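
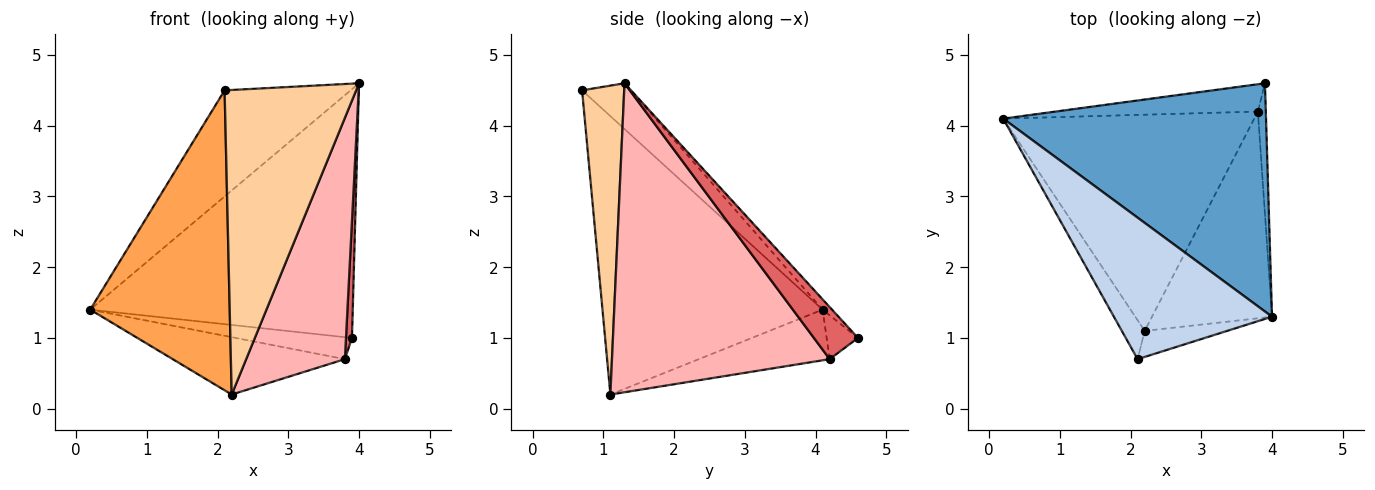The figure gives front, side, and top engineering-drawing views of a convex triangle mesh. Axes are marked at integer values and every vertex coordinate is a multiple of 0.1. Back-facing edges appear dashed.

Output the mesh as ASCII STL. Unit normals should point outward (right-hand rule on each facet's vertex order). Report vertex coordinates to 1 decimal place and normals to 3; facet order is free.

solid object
 facet normal -0.026 0.737 0.676
  outer loop
   vertex 3.9 4.6 1.0
   vertex 0.2 4.1 1.4
   vertex 4.0 1.3 4.6
  endloop
 endfacet
 facet normal -0.226 0.585 0.779
  outer loop
   vertex 2.1 0.7 4.5
   vertex 4.0 1.3 4.6
   vertex 0.2 4.1 1.4
  endloop
 endfacet
 facet normal -0.843 -0.534 -0.069
  outer loop
   vertex 2.1 0.7 4.5
   vertex 0.2 4.1 1.4
   vertex 2.2 1.1 0.2
  endloop
 endfacet
 facet normal 0.304 -0.949 -0.081
  outer loop
   vertex 2.1 0.7 4.5
   vertex 2.2 1.1 0.2
   vertex 4.0 1.3 4.6
  endloop
 endfacet
 facet normal -0.167 0.618 -0.768
  outer loop
   vertex 3.8 4.2 0.7
   vertex 0.2 4.1 1.4
   vertex 3.9 4.6 1.0
  endloop
 endfacet
 facet normal -0.191 0.252 -0.949
  outer loop
   vertex 3.8 4.2 0.7
   vertex 2.2 1.1 0.2
   vertex 0.2 4.1 1.4
  endloop
 endfacet
 facet normal 0.980 -0.133 -0.149
  outer loop
   vertex 3.8 4.2 0.7
   vertex 3.9 4.6 1.0
   vertex 4.0 1.3 4.6
  endloop
 endfacet
 facet normal 0.859 -0.389 -0.334
  outer loop
   vertex 3.8 4.2 0.7
   vertex 4.0 1.3 4.6
   vertex 2.2 1.1 0.2
  endloop
 endfacet
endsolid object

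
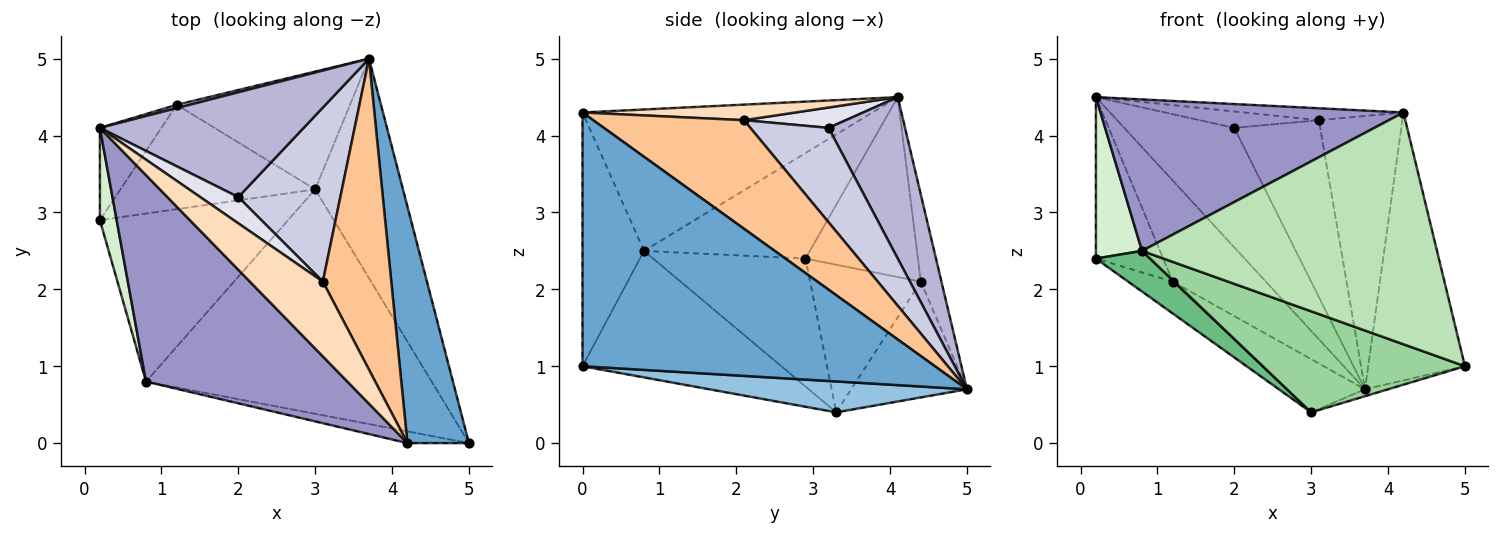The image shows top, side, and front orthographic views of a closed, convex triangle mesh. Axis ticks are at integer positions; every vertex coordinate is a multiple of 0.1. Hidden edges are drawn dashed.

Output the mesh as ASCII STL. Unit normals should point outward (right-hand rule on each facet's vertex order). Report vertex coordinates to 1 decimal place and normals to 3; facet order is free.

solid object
 facet normal 0.939 0.258 0.228
  outer loop
   vertex 4.2 0.0 4.3
   vertex 5.0 0.0 1.0
   vertex 3.7 5.0 0.7
  endloop
 endfacet
 facet normal 0.332 0.030 -0.943
  outer loop
   vertex 3.0 3.3 0.4
   vertex 3.7 5.0 0.7
   vertex 5.0 0.0 1.0
  endloop
 endfacet
 facet normal -0.823 0.493 -0.282
  outer loop
   vertex 1.2 4.4 2.1
   vertex 0.2 2.9 2.4
   vertex 0.2 4.1 4.5
  endloop
 endfacet
 facet normal -0.216 0.976 0.032
  outer loop
   vertex 1.2 4.4 2.1
   vertex 0.2 4.1 4.5
   vertex 3.7 5.0 0.7
  endloop
 endfacet
 facet normal -0.587 0.236 -0.774
  outer loop
   vertex 1.2 4.4 2.1
   vertex 3.0 3.3 0.4
   vertex 0.2 2.9 2.4
  endloop
 endfacet
 facet normal -0.520 0.352 -0.778
  outer loop
   vertex 1.2 4.4 2.1
   vertex 3.7 5.0 0.7
   vertex 3.0 3.3 0.4
  endloop
 endfacet
 facet normal 0.766 0.424 0.483
  outer loop
   vertex 3.1 2.1 4.2
   vertex 4.2 0.0 4.3
   vertex 3.7 5.0 0.7
  endloop
 endfacet
 facet normal 0.206 0.154 0.966
  outer loop
   vertex 3.1 2.1 4.2
   vertex 0.2 4.1 4.5
   vertex 4.2 0.0 4.3
  endloop
 endfacet
 facet normal -0.551 -0.196 -0.811
  outer loop
   vertex 0.8 0.8 2.5
   vertex 0.2 2.9 2.4
   vertex 3.0 3.3 0.4
  endloop
 endfacet
 facet normal -0.374 -0.381 -0.845
  outer loop
   vertex 0.8 0.8 2.5
   vertex 3.0 3.3 0.4
   vertex 5.0 0.0 1.0
  endloop
 endfacet
 facet normal -0.204 -0.978 -0.049
  outer loop
   vertex 0.8 0.8 2.5
   vertex 5.0 0.0 1.0
   vertex 4.2 0.0 4.3
  endloop
 endfacet
 facet normal -0.952 -0.265 0.151
  outer loop
   vertex 0.8 0.8 2.5
   vertex 0.2 4.1 4.5
   vertex 0.2 2.9 2.4
  endloop
 endfacet
 facet normal -0.493 -0.515 0.702
  outer loop
   vertex 0.8 0.8 2.5
   vertex 4.2 0.0 4.3
   vertex 0.2 4.1 4.5
  endloop
 endfacet
 facet normal 0.463 0.666 0.584
  outer loop
   vertex 2.0 3.2 4.1
   vertex 3.7 5.0 0.7
   vertex 0.2 4.1 4.5
  endloop
 endfacet
 facet normal 0.544 0.598 0.589
  outer loop
   vertex 2.0 3.2 4.1
   vertex 3.1 2.1 4.2
   vertex 3.7 5.0 0.7
  endloop
 endfacet
 facet normal 0.413 0.483 0.772
  outer loop
   vertex 2.0 3.2 4.1
   vertex 0.2 4.1 4.5
   vertex 3.1 2.1 4.2
  endloop
 endfacet
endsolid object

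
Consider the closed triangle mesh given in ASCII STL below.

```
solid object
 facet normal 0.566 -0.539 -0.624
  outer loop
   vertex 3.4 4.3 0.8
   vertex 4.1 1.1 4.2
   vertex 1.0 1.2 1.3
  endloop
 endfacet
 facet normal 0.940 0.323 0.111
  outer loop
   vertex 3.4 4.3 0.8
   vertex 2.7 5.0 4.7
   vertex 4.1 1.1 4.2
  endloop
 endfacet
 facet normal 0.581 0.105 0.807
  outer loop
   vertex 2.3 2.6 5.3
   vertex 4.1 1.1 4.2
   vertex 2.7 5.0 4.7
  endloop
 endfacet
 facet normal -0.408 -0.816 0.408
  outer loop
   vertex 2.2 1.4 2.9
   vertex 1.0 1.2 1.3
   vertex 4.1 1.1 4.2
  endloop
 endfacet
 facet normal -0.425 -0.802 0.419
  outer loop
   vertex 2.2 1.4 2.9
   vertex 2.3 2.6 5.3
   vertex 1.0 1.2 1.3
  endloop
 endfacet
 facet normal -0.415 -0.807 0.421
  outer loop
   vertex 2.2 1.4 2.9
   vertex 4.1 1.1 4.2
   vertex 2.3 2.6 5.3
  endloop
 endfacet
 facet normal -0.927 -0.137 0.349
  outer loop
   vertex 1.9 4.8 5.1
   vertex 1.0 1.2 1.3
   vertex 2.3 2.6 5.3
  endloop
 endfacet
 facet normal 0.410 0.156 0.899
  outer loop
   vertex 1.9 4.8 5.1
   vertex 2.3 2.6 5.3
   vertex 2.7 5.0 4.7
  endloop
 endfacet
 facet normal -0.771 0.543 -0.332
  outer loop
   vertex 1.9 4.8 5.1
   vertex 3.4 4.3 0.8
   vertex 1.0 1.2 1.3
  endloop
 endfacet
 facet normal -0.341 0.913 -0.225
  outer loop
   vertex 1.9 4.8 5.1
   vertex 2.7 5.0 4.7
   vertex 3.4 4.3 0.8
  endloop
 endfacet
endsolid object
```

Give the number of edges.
15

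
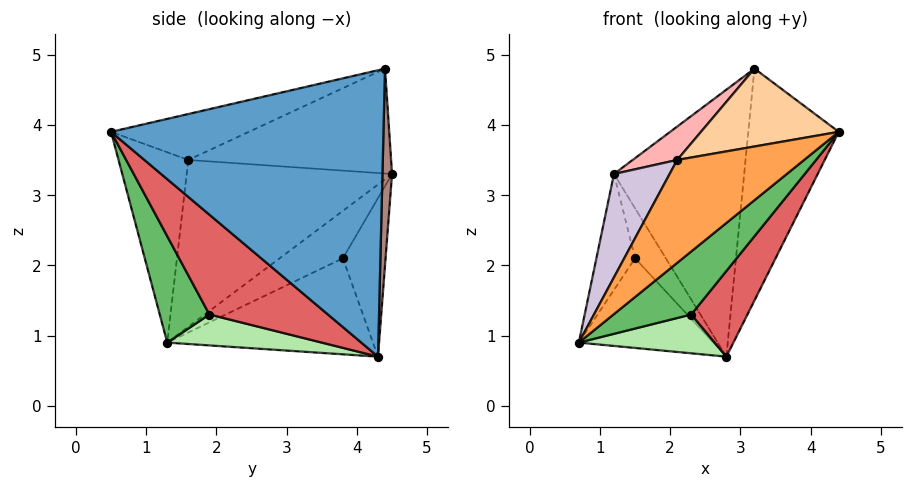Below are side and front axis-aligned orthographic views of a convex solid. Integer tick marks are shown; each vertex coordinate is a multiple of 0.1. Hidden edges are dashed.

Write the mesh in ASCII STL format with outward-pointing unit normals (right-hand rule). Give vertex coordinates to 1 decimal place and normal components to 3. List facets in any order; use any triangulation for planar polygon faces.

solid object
 facet normal 0.944 0.314 -0.100
  outer loop
   vertex 2.8 4.3 0.7
   vertex 3.2 4.4 4.8
   vertex 4.4 0.5 3.9
  endloop
 endfacet
 facet normal -0.723 0.473 -0.503
  outer loop
   vertex 1.5 3.8 2.1
   vertex 2.8 4.3 0.7
   vertex 0.7 1.3 0.9
  endloop
 endfacet
 facet normal -0.453 -0.824 0.339
  outer loop
   vertex 2.1 1.6 3.5
   vertex 0.7 1.3 0.9
   vertex 4.4 0.5 3.9
  endloop
 endfacet
 facet normal -0.302 -0.302 0.905
  outer loop
   vertex 2.1 1.6 3.5
   vertex 4.4 0.5 3.9
   vertex 3.2 4.4 4.8
  endloop
 endfacet
 facet normal 0.402 -0.630 -0.664
  outer loop
   vertex 2.3 1.9 1.3
   vertex 4.4 0.5 3.9
   vertex 0.7 1.3 0.9
  endloop
 endfacet
 facet normal 0.334 -0.294 -0.896
  outer loop
   vertex 2.3 1.9 1.3
   vertex 0.7 1.3 0.9
   vertex 2.8 4.3 0.7
  endloop
 endfacet
 facet normal 0.652 -0.309 -0.693
  outer loop
   vertex 2.3 1.9 1.3
   vertex 2.8 4.3 0.7
   vertex 4.4 0.5 3.9
  endloop
 endfacet
 facet normal -0.599 -0.131 0.790
  outer loop
   vertex 1.2 4.5 3.3
   vertex 2.1 1.6 3.5
   vertex 3.2 4.4 4.8
  endloop
 endfacet
 facet normal -0.758 0.463 -0.460
  outer loop
   vertex 1.2 4.5 3.3
   vertex 1.5 3.8 2.1
   vertex 0.7 1.3 0.9
  endloop
 endfacet
 facet normal -0.846 -0.229 0.482
  outer loop
   vertex 1.2 4.5 3.3
   vertex 0.7 1.3 0.9
   vertex 2.1 1.6 3.5
  endloop
 endfacet
 facet normal 0.073 0.997 -0.031
  outer loop
   vertex 1.2 4.5 3.3
   vertex 3.2 4.4 4.8
   vertex 2.8 4.3 0.7
  endloop
 endfacet
 facet normal -0.712 0.514 -0.478
  outer loop
   vertex 1.2 4.5 3.3
   vertex 2.8 4.3 0.7
   vertex 1.5 3.8 2.1
  endloop
 endfacet
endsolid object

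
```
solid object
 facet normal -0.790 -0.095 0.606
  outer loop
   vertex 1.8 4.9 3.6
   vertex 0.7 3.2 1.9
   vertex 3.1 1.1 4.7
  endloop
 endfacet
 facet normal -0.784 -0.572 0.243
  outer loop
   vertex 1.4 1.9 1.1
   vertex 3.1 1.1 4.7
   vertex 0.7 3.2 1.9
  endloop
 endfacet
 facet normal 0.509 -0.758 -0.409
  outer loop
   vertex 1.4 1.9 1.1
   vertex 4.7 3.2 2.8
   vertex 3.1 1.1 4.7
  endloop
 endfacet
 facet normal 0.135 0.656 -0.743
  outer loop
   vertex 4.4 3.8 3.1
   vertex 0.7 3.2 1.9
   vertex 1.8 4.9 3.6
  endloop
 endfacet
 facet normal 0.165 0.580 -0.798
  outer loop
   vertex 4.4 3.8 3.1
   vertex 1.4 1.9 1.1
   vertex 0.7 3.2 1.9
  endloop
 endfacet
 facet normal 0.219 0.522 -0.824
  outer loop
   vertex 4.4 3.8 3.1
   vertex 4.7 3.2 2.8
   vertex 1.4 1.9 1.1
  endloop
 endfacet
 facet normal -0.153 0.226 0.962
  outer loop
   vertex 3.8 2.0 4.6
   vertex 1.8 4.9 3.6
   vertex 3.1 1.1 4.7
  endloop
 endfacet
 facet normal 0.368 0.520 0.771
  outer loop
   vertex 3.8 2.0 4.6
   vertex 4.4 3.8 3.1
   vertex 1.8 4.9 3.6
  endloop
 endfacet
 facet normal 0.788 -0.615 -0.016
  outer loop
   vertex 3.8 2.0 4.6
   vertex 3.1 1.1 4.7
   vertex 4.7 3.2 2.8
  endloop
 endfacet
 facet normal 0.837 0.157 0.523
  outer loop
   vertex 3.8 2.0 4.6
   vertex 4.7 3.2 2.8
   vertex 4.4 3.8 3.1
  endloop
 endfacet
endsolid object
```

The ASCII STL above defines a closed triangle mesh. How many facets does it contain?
10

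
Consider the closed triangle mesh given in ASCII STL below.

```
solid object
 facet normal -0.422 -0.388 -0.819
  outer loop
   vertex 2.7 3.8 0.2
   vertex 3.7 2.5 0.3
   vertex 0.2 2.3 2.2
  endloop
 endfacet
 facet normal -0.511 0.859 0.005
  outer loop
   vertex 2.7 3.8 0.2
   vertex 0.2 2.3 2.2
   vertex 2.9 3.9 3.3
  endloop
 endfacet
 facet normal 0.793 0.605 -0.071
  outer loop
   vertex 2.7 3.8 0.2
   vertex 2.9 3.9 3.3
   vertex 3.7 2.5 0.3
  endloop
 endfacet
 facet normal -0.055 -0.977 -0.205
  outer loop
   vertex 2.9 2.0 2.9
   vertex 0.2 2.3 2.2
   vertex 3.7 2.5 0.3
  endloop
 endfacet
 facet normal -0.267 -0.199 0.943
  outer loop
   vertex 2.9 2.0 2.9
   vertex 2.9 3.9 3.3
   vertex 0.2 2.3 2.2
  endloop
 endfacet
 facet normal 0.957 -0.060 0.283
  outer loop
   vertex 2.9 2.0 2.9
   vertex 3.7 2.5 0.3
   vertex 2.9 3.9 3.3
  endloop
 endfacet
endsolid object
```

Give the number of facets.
6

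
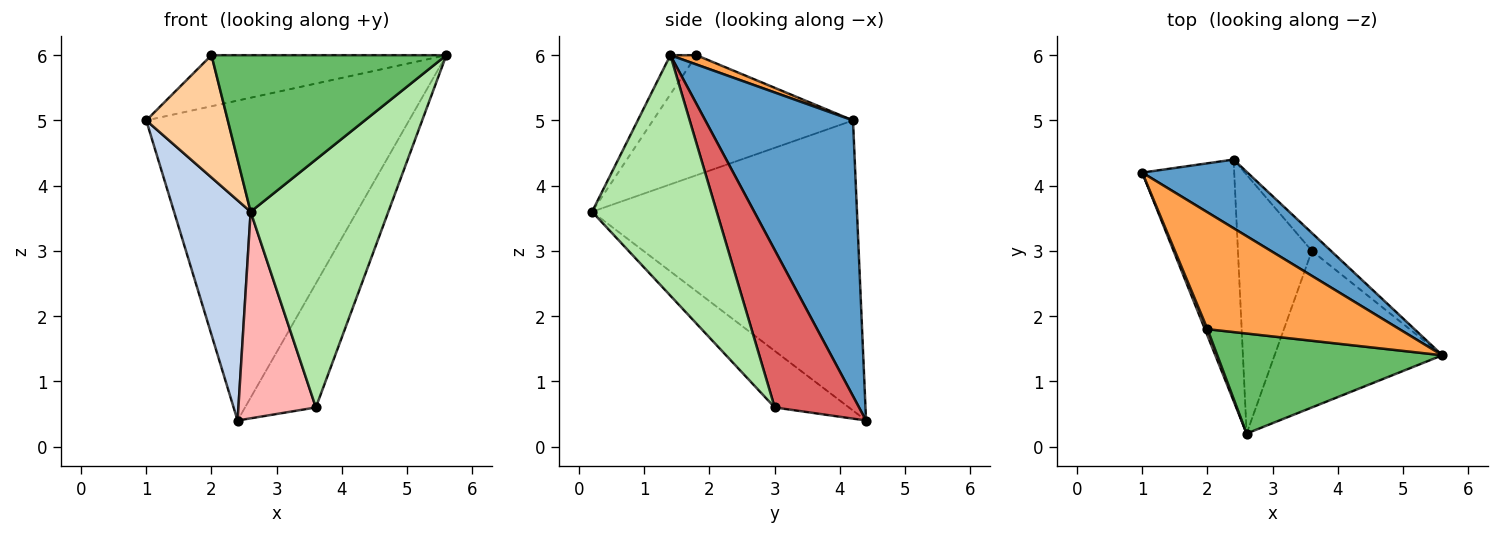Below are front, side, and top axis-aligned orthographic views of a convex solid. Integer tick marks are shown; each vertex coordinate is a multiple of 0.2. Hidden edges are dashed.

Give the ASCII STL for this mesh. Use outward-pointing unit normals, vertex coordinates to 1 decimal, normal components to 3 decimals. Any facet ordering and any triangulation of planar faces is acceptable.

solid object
 facet normal 0.482 0.857 0.184
  outer loop
   vertex 2.4 4.4 0.4
   vertex 1.0 4.2 5.0
   vertex 5.6 1.4 6.0
  endloop
 endfacet
 facet normal -0.919 -0.266 -0.291
  outer loop
   vertex 2.4 4.4 0.4
   vertex 2.6 0.2 3.6
   vertex 1.0 4.2 5.0
  endloop
 endfacet
 facet normal 0.044 0.400 0.915
  outer loop
   vertex 2.0 1.8 6.0
   vertex 5.6 1.4 6.0
   vertex 1.0 4.2 5.0
  endloop
 endfacet
 facet normal -0.926 -0.377 0.020
  outer loop
   vertex 2.0 1.8 6.0
   vertex 1.0 4.2 5.0
   vertex 2.6 0.2 3.6
  endloop
 endfacet
 facet normal -0.093 -0.839 0.536
  outer loop
   vertex 2.0 1.8 6.0
   vertex 2.6 0.2 3.6
   vertex 5.6 1.4 6.0
  endloop
 endfacet
 facet normal 0.608 -0.671 -0.424
  outer loop
   vertex 3.6 3.0 0.6
   vertex 5.6 1.4 6.0
   vertex 2.6 0.2 3.6
  endloop
 endfacet
 facet normal 0.762 0.640 -0.093
  outer loop
   vertex 3.6 3.0 0.6
   vertex 2.4 4.4 0.4
   vertex 5.6 1.4 6.0
  endloop
 endfacet
 facet normal -0.513 -0.536 -0.671
  outer loop
   vertex 3.6 3.0 0.6
   vertex 2.6 0.2 3.6
   vertex 2.4 4.4 0.4
  endloop
 endfacet
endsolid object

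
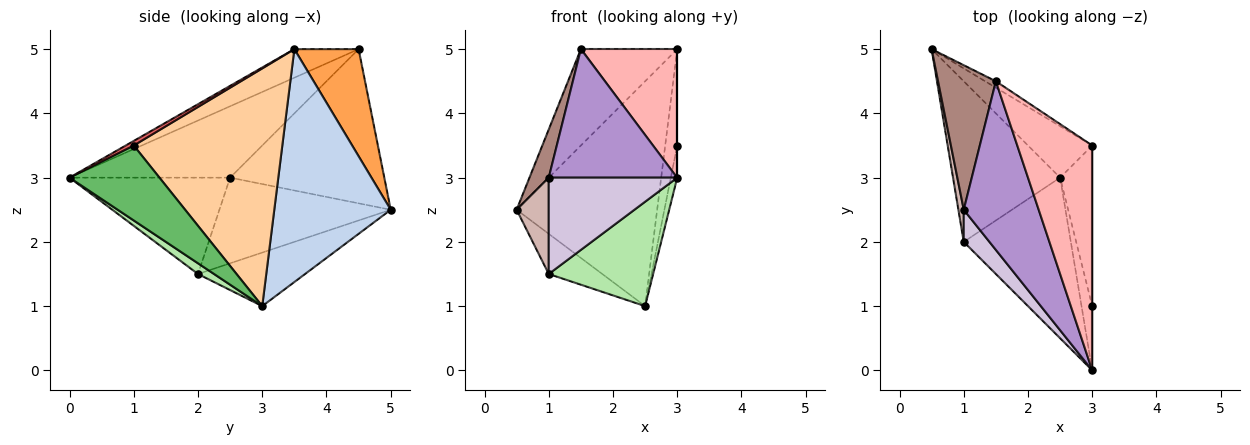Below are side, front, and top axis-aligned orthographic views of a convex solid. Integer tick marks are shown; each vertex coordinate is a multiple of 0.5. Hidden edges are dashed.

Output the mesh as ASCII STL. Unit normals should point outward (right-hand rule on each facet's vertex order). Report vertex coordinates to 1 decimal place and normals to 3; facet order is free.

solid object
 facet normal -0.436 0.218 -0.873
  outer loop
   vertex 1.0 2.0 1.5
   vertex 0.5 5.0 2.5
   vertex 2.5 3.0 1.0
  endloop
 endfacet
 facet normal 0.628 0.758 -0.173
  outer loop
   vertex 3.0 3.5 5.0
   vertex 2.5 3.0 1.0
   vertex 0.5 5.0 2.5
  endloop
 endfacet
 facet normal 0.554 0.831 -0.055
  outer loop
   vertex 3.0 3.5 5.0
   vertex 0.5 5.0 2.5
   vertex 1.5 4.5 5.0
  endloop
 endfacet
 facet normal 0.988 0.080 -0.133
  outer loop
   vertex 3.0 3.5 5.0
   vertex 3.0 1.0 3.5
   vertex 2.5 3.0 1.0
  endloop
 endfacet
 facet normal 0.987 0.071 -0.141
  outer loop
   vertex 3.0 0.0 3.0
   vertex 2.5 3.0 1.0
   vertex 3.0 1.0 3.5
  endloop
 endfacet
 facet normal 0.084 -0.543 -0.836
  outer loop
   vertex 3.0 0.0 3.0
   vertex 1.0 2.0 1.5
   vertex 2.5 3.0 1.0
  endloop
 endfacet
 facet normal 1.000 0.000 0.000
  outer loop
   vertex 3.0 0.0 3.0
   vertex 3.0 1.0 3.5
   vertex 3.0 3.5 5.0
  endloop
 endfacet
 facet normal -0.314 -0.471 0.824
  outer loop
   vertex 3.0 0.0 3.0
   vertex 3.0 3.5 5.0
   vertex 1.5 4.5 5.0
  endloop
 endfacet
 facet normal -0.604 -0.483 0.634
  outer loop
   vertex 1.0 2.5 3.0
   vertex 3.0 0.0 3.0
   vertex 1.5 4.5 5.0
  endloop
 endfacet
 facet normal -0.764 -0.612 0.204
  outer loop
   vertex 1.0 2.5 3.0
   vertex 1.0 2.0 1.5
   vertex 3.0 0.0 3.0
  endloop
 endfacet
 facet normal -0.930 -0.116 0.349
  outer loop
   vertex 1.0 2.5 3.0
   vertex 1.5 4.5 5.0
   vertex 0.5 5.0 2.5
  endloop
 endfacet
 facet normal -0.981 -0.184 0.061
  outer loop
   vertex 1.0 2.5 3.0
   vertex 0.5 5.0 2.5
   vertex 1.0 2.0 1.5
  endloop
 endfacet
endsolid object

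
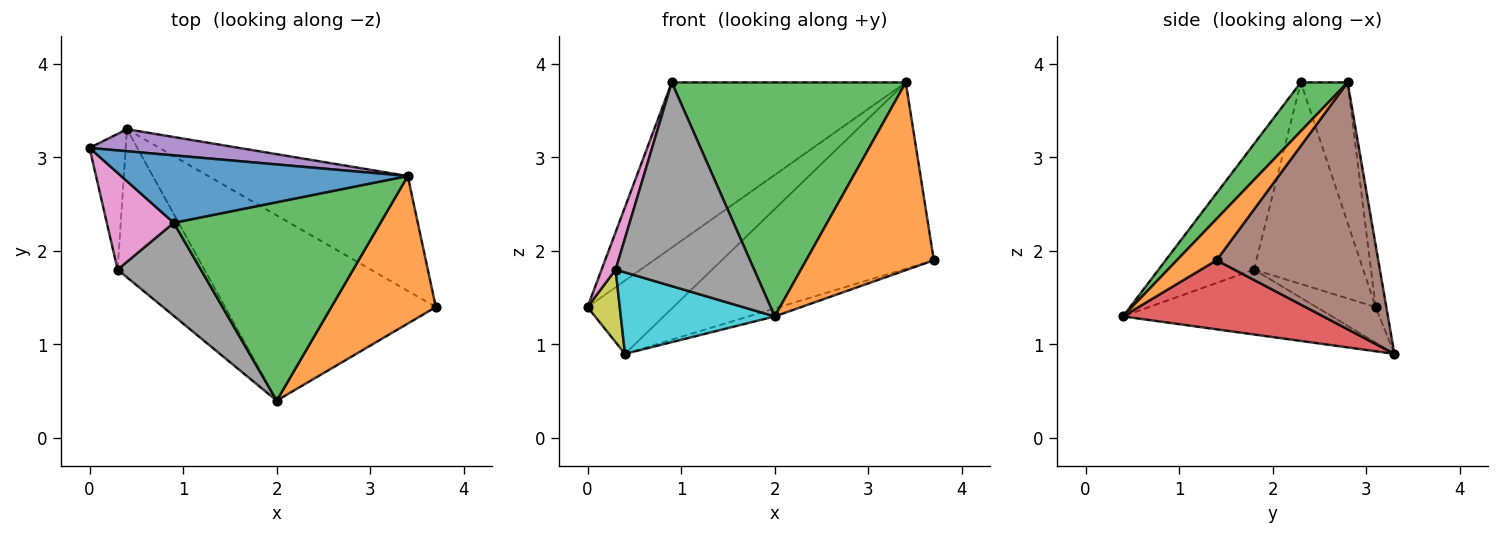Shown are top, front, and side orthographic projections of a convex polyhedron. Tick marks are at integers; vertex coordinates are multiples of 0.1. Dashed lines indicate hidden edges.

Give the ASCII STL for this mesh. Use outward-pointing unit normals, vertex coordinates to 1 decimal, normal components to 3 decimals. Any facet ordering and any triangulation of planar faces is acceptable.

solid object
 facet normal -0.182 0.910 0.372
  outer loop
   vertex 3.4 2.8 3.8
   vertex 0.0 3.1 1.4
   vertex 0.9 2.3 3.8
  endloop
 endfacet
 facet normal 0.237 -0.764 0.600
  outer loop
   vertex 3.4 2.8 3.8
   vertex 2.0 0.4 1.3
   vertex 3.7 1.4 1.9
  endloop
 endfacet
 facet normal 0.151 -0.754 0.639
  outer loop
   vertex 3.4 2.8 3.8
   vertex 0.9 2.3 3.8
   vertex 2.0 0.4 1.3
  endloop
 endfacet
 facet normal 0.311 0.041 -0.949
  outer loop
   vertex 0.4 3.3 0.9
   vertex 3.7 1.4 1.9
   vertex 2.0 0.4 1.3
  endloop
 endfacet
 facet normal -0.118 0.951 0.286
  outer loop
   vertex 0.4 3.3 0.9
   vertex 0.0 3.1 1.4
   vertex 3.4 2.8 3.8
  endloop
 endfacet
 facet normal 0.544 0.714 -0.440
  outer loop
   vertex 0.4 3.3 0.9
   vertex 3.4 2.8 3.8
   vertex 3.7 1.4 1.9
  endloop
 endfacet
 facet normal -0.942 -0.121 0.313
  outer loop
   vertex 0.3 1.8 1.8
   vertex 0.9 2.3 3.8
   vertex 0.0 3.1 1.4
  endloop
 endfacet
 facet normal -0.531 -0.771 0.352
  outer loop
   vertex 0.3 1.8 1.8
   vertex 2.0 0.4 1.3
   vertex 0.9 2.3 3.8
  endloop
 endfacet
 facet normal -0.655 -0.356 -0.666
  outer loop
   vertex 0.3 1.8 1.8
   vertex 0.0 3.1 1.4
   vertex 0.4 3.3 0.9
  endloop
 endfacet
 facet normal -0.548 -0.403 -0.733
  outer loop
   vertex 0.3 1.8 1.8
   vertex 0.4 3.3 0.9
   vertex 2.0 0.4 1.3
  endloop
 endfacet
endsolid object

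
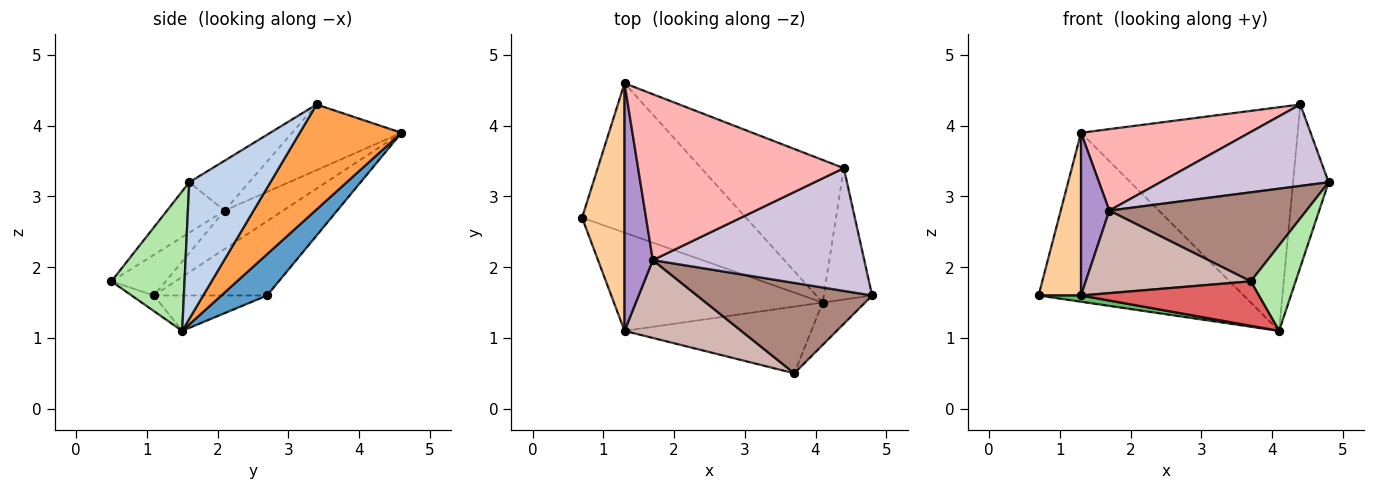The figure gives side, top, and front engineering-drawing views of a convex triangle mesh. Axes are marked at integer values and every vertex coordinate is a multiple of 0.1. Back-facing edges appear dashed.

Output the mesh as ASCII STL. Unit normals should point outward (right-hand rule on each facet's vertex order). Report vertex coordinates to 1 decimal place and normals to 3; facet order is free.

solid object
 facet normal 0.165 0.739 -0.653
  outer loop
   vertex 4.1 1.5 1.1
   vertex 0.7 2.7 1.6
   vertex 1.3 4.6 3.9
  endloop
 endfacet
 facet normal 0.871 0.382 -0.309
  outer loop
   vertex 4.4 3.4 4.3
   vertex 4.8 1.6 3.2
   vertex 4.1 1.5 1.1
  endloop
 endfacet
 facet normal 0.368 0.784 -0.500
  outer loop
   vertex 4.4 3.4 4.3
   vertex 4.1 1.5 1.1
   vertex 1.3 4.6 3.9
  endloop
 endfacet
 facet normal -0.826 -0.310 0.471
  outer loop
   vertex 1.3 1.1 1.6
   vertex 1.3 4.6 3.9
   vertex 0.7 2.7 1.6
  endloop
 endfacet
 facet normal -0.167 -0.063 -0.984
  outer loop
   vertex 1.3 1.1 1.6
   vertex 0.7 2.7 1.6
   vertex 4.1 1.5 1.1
  endloop
 endfacet
 facet normal 0.825 -0.506 -0.251
  outer loop
   vertex 3.7 0.5 1.8
   vertex 4.1 1.5 1.1
   vertex 4.8 1.6 3.2
  endloop
 endfacet
 facet normal -0.069 -0.553 -0.830
  outer loop
   vertex 3.7 0.5 1.8
   vertex 1.3 1.1 1.6
   vertex 4.1 1.5 1.1
  endloop
 endfacet
 facet normal -0.275 -0.424 0.863
  outer loop
   vertex 1.7 2.1 2.8
   vertex 4.4 3.4 4.3
   vertex 1.3 4.6 3.9
  endloop
 endfacet
 facet normal -0.750 -0.363 0.553
  outer loop
   vertex 1.7 2.1 2.8
   vertex 1.3 4.6 3.9
   vertex 1.3 1.1 1.6
  endloop
 endfacet
 facet normal -0.193 -0.543 0.818
  outer loop
   vertex 1.7 2.1 2.8
   vertex 4.8 1.6 3.2
   vertex 4.4 3.4 4.3
  endloop
 endfacet
 facet normal -0.201 -0.687 0.698
  outer loop
   vertex 1.7 2.1 2.8
   vertex 3.7 0.5 1.8
   vertex 4.8 1.6 3.2
  endloop
 endfacet
 facet normal -0.233 -0.708 0.667
  outer loop
   vertex 1.7 2.1 2.8
   vertex 1.3 1.1 1.6
   vertex 3.7 0.5 1.8
  endloop
 endfacet
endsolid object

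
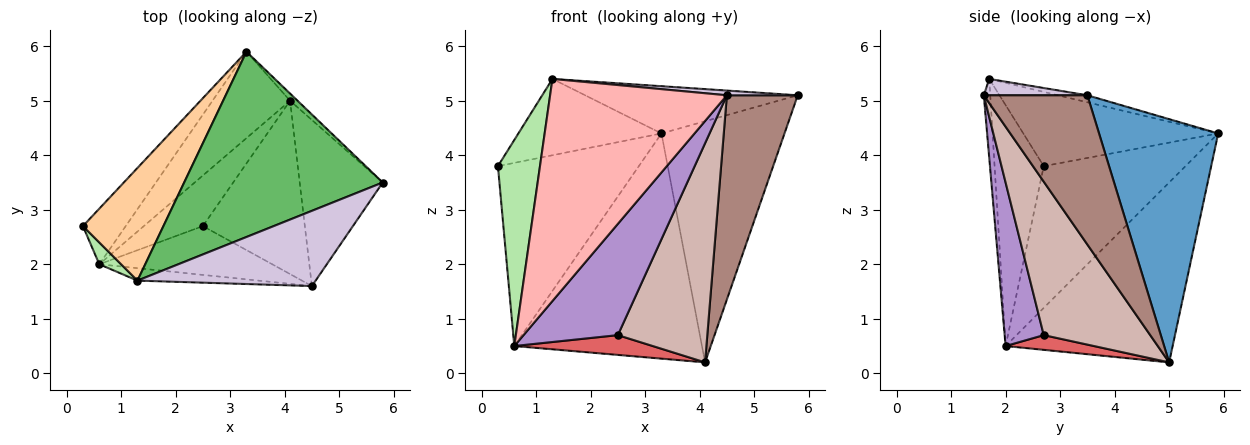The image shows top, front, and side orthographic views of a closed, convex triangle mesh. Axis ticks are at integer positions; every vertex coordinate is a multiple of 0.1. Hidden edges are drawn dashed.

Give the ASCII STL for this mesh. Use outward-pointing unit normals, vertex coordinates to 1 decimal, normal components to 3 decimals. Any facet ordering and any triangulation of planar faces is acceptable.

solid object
 facet normal 0.695 0.718 -0.021
  outer loop
   vertex 4.1 5.0 0.2
   vertex 3.3 5.9 4.4
   vertex 5.8 3.5 5.1
  endloop
 endfacet
 facet normal -0.693 0.689 -0.209
  outer loop
   vertex 0.6 2.0 0.5
   vertex 0.3 2.7 3.8
   vertex 3.3 5.9 4.4
  endloop
 endfacet
 facet normal -0.639 0.718 -0.276
  outer loop
   vertex 0.6 2.0 0.5
   vertex 3.3 5.9 4.4
   vertex 4.1 5.0 0.2
  endloop
 endfacet
 facet normal -0.607 0.446 0.658
  outer loop
   vertex 1.3 1.7 5.4
   vertex 3.3 5.9 4.4
   vertex 0.3 2.7 3.8
  endloop
 endfacet
 facet normal -0.034 0.247 0.968
  outer loop
   vertex 1.3 1.7 5.4
   vertex 5.8 3.5 5.1
   vertex 3.3 5.9 4.4
  endloop
 endfacet
 facet normal -0.758 -0.648 0.069
  outer loop
   vertex 1.3 1.7 5.4
   vertex 0.3 2.7 3.8
   vertex 0.6 2.0 0.5
  endloop
 endfacet
 facet normal 0.226 -0.355 -0.907
  outer loop
   vertex 2.5 2.7 0.7
   vertex 0.6 2.0 0.5
   vertex 4.1 5.0 0.2
  endloop
 endfacet
 facet normal -0.036 -0.998 -0.056
  outer loop
   vertex 4.5 1.6 5.1
   vertex 1.3 1.7 5.4
   vertex 0.6 2.0 0.5
  endloop
 endfacet
 facet normal 0.355 -0.856 -0.375
  outer loop
   vertex 4.5 1.6 5.1
   vertex 0.6 2.0 0.5
   vertex 2.5 2.7 0.7
  endloop
 endfacet
 facet normal 0.091 -0.062 0.994
  outer loop
   vertex 4.5 1.6 5.1
   vertex 5.8 3.5 5.1
   vertex 1.3 1.7 5.4
  endloop
 endfacet
 facet normal 0.750 -0.513 -0.417
  outer loop
   vertex 4.5 1.6 5.1
   vertex 4.1 5.0 0.2
   vertex 5.8 3.5 5.1
  endloop
 endfacet
 facet normal 0.682 -0.573 -0.454
  outer loop
   vertex 4.5 1.6 5.1
   vertex 2.5 2.7 0.7
   vertex 4.1 5.0 0.2
  endloop
 endfacet
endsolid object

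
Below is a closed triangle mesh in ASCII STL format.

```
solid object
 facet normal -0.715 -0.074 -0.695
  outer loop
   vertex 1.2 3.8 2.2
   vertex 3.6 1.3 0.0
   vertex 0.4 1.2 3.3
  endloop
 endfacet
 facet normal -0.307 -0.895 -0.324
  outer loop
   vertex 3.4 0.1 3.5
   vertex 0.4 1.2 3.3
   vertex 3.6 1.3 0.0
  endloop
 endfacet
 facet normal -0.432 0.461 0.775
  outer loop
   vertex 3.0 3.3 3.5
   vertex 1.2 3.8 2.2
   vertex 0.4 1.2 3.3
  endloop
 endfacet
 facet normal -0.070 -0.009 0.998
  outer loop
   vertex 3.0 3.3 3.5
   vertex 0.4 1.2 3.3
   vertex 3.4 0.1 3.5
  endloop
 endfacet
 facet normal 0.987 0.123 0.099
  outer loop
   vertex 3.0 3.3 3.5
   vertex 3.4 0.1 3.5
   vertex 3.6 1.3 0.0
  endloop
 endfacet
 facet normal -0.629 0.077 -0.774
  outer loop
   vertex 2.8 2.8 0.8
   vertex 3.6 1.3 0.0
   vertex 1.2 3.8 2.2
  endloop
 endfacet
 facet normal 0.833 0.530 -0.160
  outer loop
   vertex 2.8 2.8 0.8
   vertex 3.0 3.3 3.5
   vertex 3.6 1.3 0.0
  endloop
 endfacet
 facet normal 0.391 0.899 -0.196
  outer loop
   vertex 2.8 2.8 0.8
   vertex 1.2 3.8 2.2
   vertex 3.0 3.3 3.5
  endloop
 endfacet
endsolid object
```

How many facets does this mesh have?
8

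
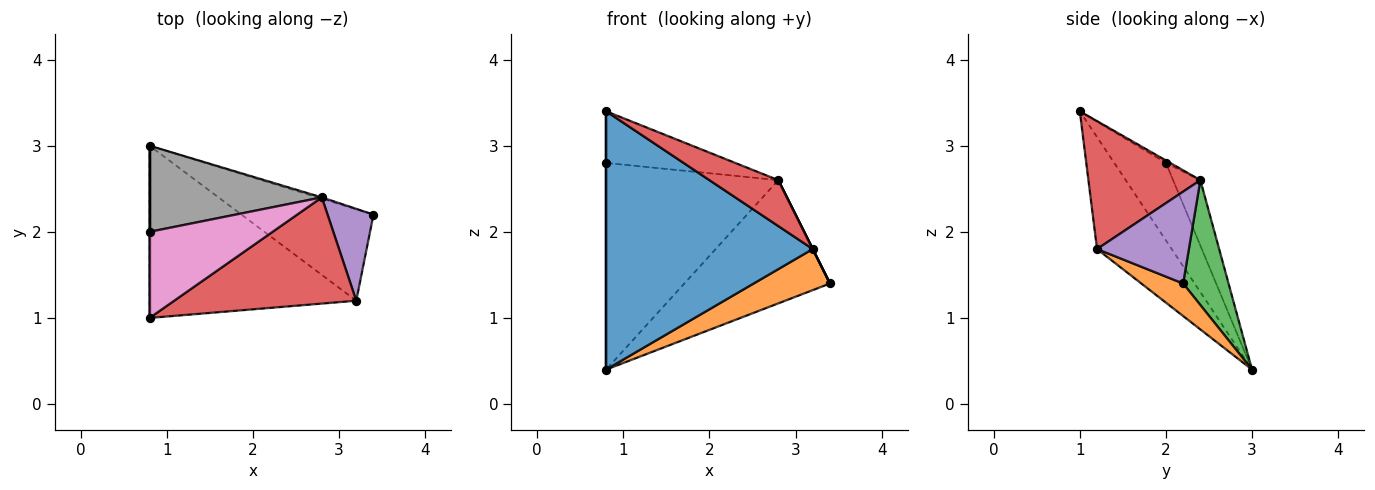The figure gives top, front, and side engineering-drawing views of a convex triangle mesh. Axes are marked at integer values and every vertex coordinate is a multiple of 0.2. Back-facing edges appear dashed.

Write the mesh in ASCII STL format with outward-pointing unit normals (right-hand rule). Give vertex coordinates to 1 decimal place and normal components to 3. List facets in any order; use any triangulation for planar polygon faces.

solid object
 facet normal -0.288 -0.797 -0.531
  outer loop
   vertex 3.2 1.2 1.8
   vertex 0.8 1.0 3.4
   vertex 0.8 3.0 0.4
  endloop
 endfacet
 facet normal 0.219 -0.400 -0.890
  outer loop
   vertex 3.2 1.2 1.8
   vertex 0.8 3.0 0.4
   vertex 3.4 2.2 1.4
  endloop
 endfacet
 facet normal 0.298 0.955 -0.010
  outer loop
   vertex 2.8 2.4 2.6
   vertex 3.4 2.2 1.4
   vertex 0.8 3.0 0.4
  endloop
 endfacet
 facet normal 0.542 -0.334 0.771
  outer loop
   vertex 2.8 2.4 2.6
   vertex 0.8 1.0 3.4
   vertex 3.2 1.2 1.8
  endloop
 endfacet
 facet normal 0.894 0.000 0.447
  outer loop
   vertex 2.8 2.4 2.6
   vertex 3.2 1.2 1.8
   vertex 3.4 2.2 1.4
  endloop
 endfacet
 facet normal -1.000 0.000 0.000
  outer loop
   vertex 0.8 2.0 2.8
   vertex 0.8 3.0 0.4
   vertex 0.8 1.0 3.4
  endloop
 endfacet
 facet normal -0.017 0.514 0.857
  outer loop
   vertex 0.8 2.0 2.8
   vertex 0.8 1.0 3.4
   vertex 2.8 2.4 2.6
  endloop
 endfacet
 facet normal -0.145 0.913 0.381
  outer loop
   vertex 0.8 2.0 2.8
   vertex 2.8 2.4 2.6
   vertex 0.8 3.0 0.4
  endloop
 endfacet
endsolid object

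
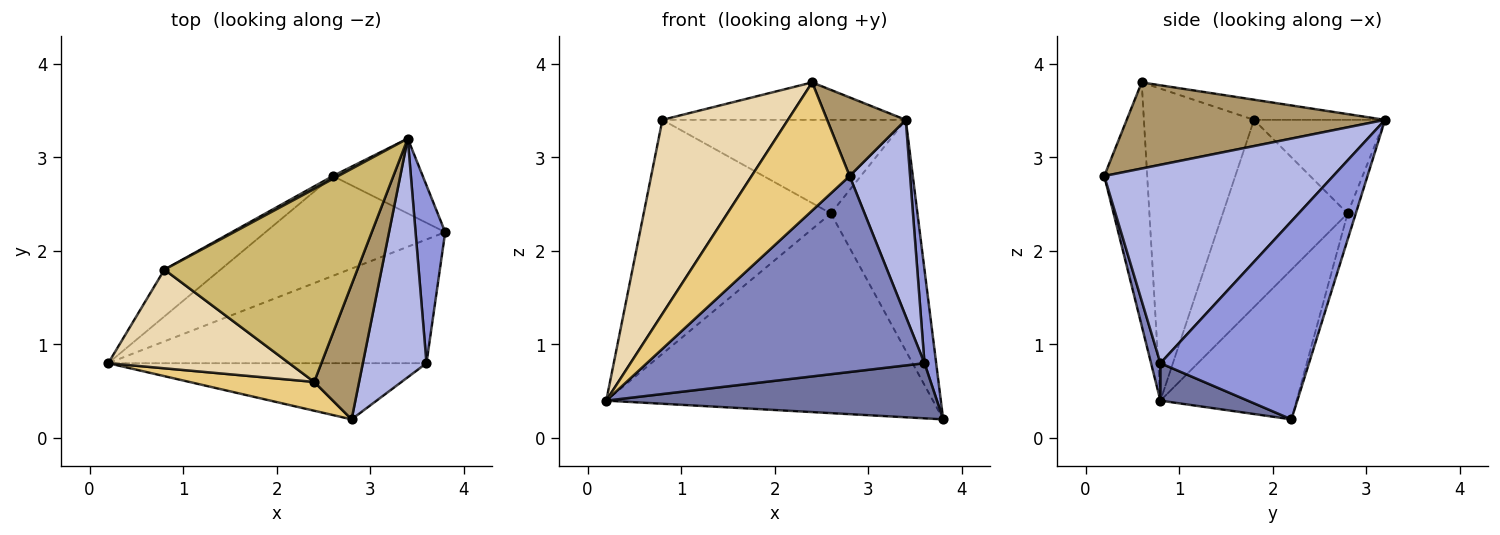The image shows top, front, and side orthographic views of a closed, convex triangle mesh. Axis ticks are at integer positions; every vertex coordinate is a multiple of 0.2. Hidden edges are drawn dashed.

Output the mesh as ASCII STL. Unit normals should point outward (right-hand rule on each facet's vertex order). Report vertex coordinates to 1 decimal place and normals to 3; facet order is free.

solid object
 facet normal 0.107 -0.405 -0.908
  outer loop
   vertex 3.6 0.8 0.8
   vertex 0.2 0.8 0.4
   vertex 3.8 2.2 0.2
  endloop
 endfacet
 facet normal 0.032 -0.961 -0.275
  outer loop
   vertex 3.6 0.8 0.8
   vertex 2.8 0.2 2.8
   vertex 0.2 0.8 0.4
  endloop
 endfacet
 facet normal 0.986 -0.078 0.148
  outer loop
   vertex 3.6 0.8 0.8
   vertex 3.8 2.2 0.2
   vertex 3.4 3.2 3.4
  endloop
 endfacet
 facet normal 0.923 -0.244 0.296
  outer loop
   vertex 3.6 0.8 0.8
   vertex 3.4 3.2 3.4
   vertex 2.8 0.2 2.8
  endloop
 endfacet
 facet normal -0.349 0.838 -0.419
  outer loop
   vertex 2.6 2.8 2.4
   vertex 3.8 2.2 0.2
   vertex 0.2 0.8 0.4
  endloop
 endfacet
 facet normal -0.090 0.947 -0.307
  outer loop
   vertex 2.6 2.8 2.4
   vertex 3.4 3.2 3.4
   vertex 3.8 2.2 0.2
  endloop
 endfacet
 facet normal -0.547 0.821 -0.164
  outer loop
   vertex 2.6 2.8 2.4
   vertex 0.2 0.8 0.4
   vertex 0.8 1.8 3.4
  endloop
 endfacet
 facet normal -0.474 0.880 0.027
  outer loop
   vertex 2.6 2.8 2.4
   vertex 0.8 1.8 3.4
   vertex 3.4 3.2 3.4
  endloop
 endfacet
 facet normal 0.856 -0.261 0.447
  outer loop
   vertex 2.4 0.6 3.8
   vertex 2.8 0.2 2.8
   vertex 3.4 3.2 3.4
  endloop
 endfacet
 facet normal -0.102 0.189 0.977
  outer loop
   vertex 2.4 0.6 3.8
   vertex 3.4 3.2 3.4
   vertex 0.8 1.8 3.4
  endloop
 endfacet
 facet normal -0.393 -0.897 0.202
  outer loop
   vertex 2.4 0.6 3.8
   vertex 0.2 0.8 0.4
   vertex 2.8 0.2 2.8
  endloop
 endfacet
 facet normal -0.616 -0.702 0.357
  outer loop
   vertex 2.4 0.6 3.8
   vertex 0.8 1.8 3.4
   vertex 0.2 0.8 0.4
  endloop
 endfacet
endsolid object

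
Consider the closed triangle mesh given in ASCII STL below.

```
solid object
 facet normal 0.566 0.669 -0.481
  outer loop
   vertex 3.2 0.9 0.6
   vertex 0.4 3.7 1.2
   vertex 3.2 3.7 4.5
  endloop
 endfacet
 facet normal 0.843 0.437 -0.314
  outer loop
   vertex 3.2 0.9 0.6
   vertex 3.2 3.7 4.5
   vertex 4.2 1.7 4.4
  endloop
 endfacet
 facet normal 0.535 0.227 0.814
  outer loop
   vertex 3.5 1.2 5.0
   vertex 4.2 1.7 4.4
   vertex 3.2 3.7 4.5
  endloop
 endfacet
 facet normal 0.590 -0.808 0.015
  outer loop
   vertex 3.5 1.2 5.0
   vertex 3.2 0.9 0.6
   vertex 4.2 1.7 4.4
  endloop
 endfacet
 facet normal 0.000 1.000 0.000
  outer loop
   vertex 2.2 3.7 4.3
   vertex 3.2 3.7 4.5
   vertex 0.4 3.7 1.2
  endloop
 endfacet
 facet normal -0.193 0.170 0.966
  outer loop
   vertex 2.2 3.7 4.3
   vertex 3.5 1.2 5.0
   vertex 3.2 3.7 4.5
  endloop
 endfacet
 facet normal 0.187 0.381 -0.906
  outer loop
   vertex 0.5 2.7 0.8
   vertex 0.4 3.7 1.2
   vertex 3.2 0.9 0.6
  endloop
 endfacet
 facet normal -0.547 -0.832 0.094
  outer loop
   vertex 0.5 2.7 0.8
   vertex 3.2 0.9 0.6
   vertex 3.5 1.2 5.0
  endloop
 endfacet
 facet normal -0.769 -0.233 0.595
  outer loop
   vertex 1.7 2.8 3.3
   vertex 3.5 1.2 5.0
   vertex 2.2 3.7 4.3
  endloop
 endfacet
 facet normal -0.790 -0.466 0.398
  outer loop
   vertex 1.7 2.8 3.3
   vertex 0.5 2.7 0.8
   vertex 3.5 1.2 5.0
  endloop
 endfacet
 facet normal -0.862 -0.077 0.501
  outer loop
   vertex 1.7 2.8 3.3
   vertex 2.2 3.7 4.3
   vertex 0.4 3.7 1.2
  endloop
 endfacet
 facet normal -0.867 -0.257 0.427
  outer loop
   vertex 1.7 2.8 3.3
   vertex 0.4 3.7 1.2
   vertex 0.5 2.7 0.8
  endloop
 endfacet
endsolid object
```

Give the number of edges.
18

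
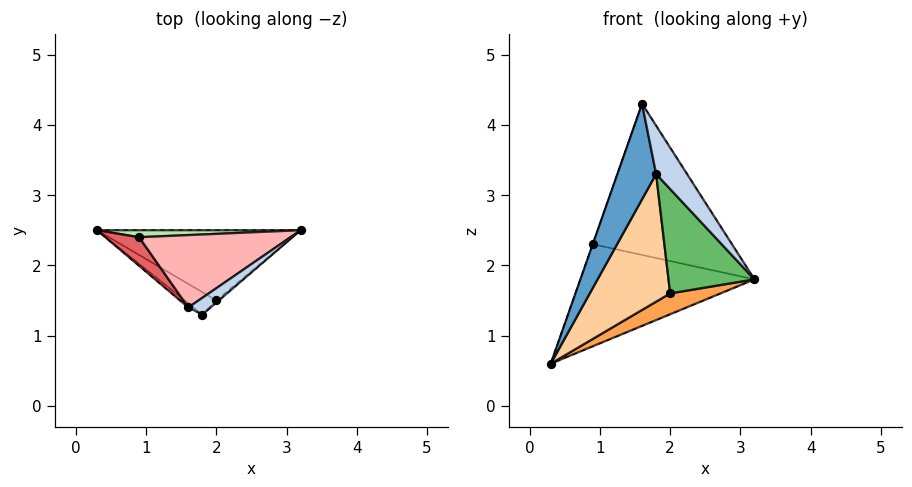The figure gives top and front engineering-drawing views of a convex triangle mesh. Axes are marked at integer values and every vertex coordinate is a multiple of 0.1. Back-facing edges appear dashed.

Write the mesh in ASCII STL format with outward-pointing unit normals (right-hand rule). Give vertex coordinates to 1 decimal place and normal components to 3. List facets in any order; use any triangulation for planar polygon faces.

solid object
 facet normal -0.584 -0.811 -0.036
  outer loop
   vertex 1.6 1.4 4.3
   vertex 0.3 2.5 0.6
   vertex 1.8 1.3 3.3
  endloop
 endfacet
 facet normal 0.757 -0.617 0.213
  outer loop
   vertex 1.6 1.4 4.3
   vertex 1.8 1.3 3.3
   vertex 3.2 2.5 1.8
  endloop
 endfacet
 facet normal 0.369 -0.264 -0.891
  outer loop
   vertex 2.0 1.5 1.6
   vertex 0.3 2.5 0.6
   vertex 3.2 2.5 1.8
  endloop
 endfacet
 facet normal -0.431 -0.889 -0.155
  outer loop
   vertex 2.0 1.5 1.6
   vertex 1.8 1.3 3.3
   vertex 0.3 2.5 0.6
  endloop
 endfacet
 facet normal 0.642 -0.767 -0.015
  outer loop
   vertex 2.0 1.5 1.6
   vertex 3.2 2.5 1.8
   vertex 1.8 1.3 3.3
  endloop
 endfacet
 facet normal -0.028 0.997 0.069
  outer loop
   vertex 0.9 2.4 2.3
   vertex 3.2 2.5 1.8
   vertex 0.3 2.5 0.6
  endloop
 endfacet
 facet normal -0.943 0.006 0.333
  outer loop
   vertex 0.9 2.4 2.3
   vertex 0.3 2.5 0.6
   vertex 1.6 1.4 4.3
  endloop
 endfacet
 facet normal 0.055 0.901 0.431
  outer loop
   vertex 0.9 2.4 2.3
   vertex 1.6 1.4 4.3
   vertex 3.2 2.5 1.8
  endloop
 endfacet
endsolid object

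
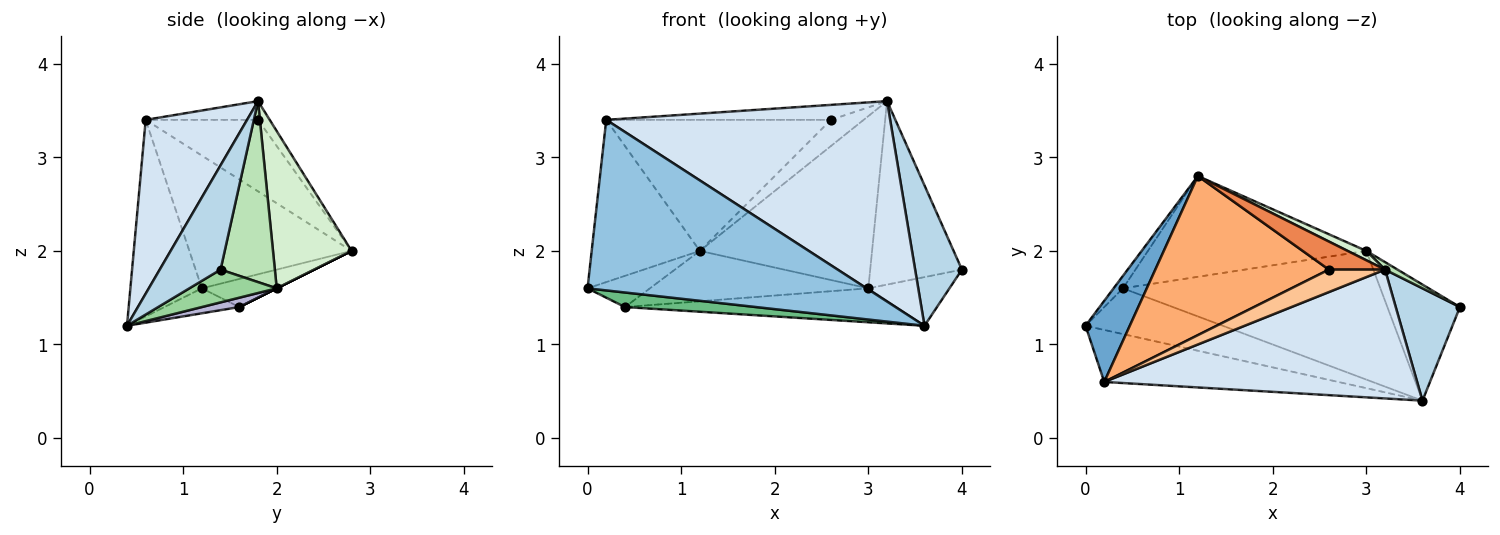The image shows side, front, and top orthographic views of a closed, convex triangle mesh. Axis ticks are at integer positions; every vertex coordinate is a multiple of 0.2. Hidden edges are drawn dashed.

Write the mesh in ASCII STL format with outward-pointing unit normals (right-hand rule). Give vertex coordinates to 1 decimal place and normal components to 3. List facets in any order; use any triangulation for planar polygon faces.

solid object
 facet normal -0.802 0.535 0.267
  outer loop
   vertex 0.2 0.6 3.4
   vertex 1.2 2.8 2.0
   vertex 0.0 1.2 1.6
  endloop
 endfacet
 facet normal -0.238 -0.929 -0.283
  outer loop
   vertex 3.6 0.4 1.2
   vertex 0.2 0.6 3.4
   vertex 0.0 1.2 1.6
  endloop
 endfacet
 facet normal 0.712 -0.548 0.438
  outer loop
   vertex 3.6 0.4 1.2
   vertex 4.0 1.4 1.8
   vertex 3.2 1.8 3.6
  endloop
 endfacet
 facet normal 0.288 -0.806 0.518
  outer loop
   vertex 3.6 0.4 1.2
   vertex 3.2 1.8 3.6
   vertex 0.2 0.6 3.4
  endloop
 endfacet
 facet normal -0.237 0.663 0.710
  outer loop
   vertex 2.6 1.8 3.4
   vertex 3.2 1.8 3.6
   vertex 1.2 2.8 2.0
  endloop
 endfacet
 facet normal -0.303 0.606 0.736
  outer loop
   vertex 2.6 1.8 3.4
   vertex 1.2 2.8 2.0
   vertex 0.2 0.6 3.4
  endloop
 endfacet
 facet normal -0.267 0.535 0.802
  outer loop
   vertex 2.6 1.8 3.4
   vertex 0.2 0.6 3.4
   vertex 3.2 1.8 3.6
  endloop
 endfacet
 facet normal -0.744 0.620 -0.248
  outer loop
   vertex 0.4 1.6 1.4
   vertex 0.0 1.2 1.6
   vertex 1.2 2.8 2.0
  endloop
 endfacet
 facet normal -0.171 -0.299 -0.939
  outer loop
   vertex 0.4 1.6 1.4
   vertex 3.6 0.4 1.2
   vertex 0.0 1.2 1.6
  endloop
 endfacet
 facet normal 0.384 0.357 -0.851
  outer loop
   vertex 3.0 2.0 1.6
   vertex 4.0 1.4 1.8
   vertex 3.6 0.4 1.2
  endloop
 endfacet
 facet normal 0.509 0.860 0.035
  outer loop
   vertex 3.0 2.0 1.6
   vertex 3.2 1.8 3.6
   vertex 4.0 1.4 1.8
  endloop
 endfacet
 facet normal 0.415 0.909 0.049
  outer loop
   vertex 3.0 2.0 1.6
   vertex 1.2 2.8 2.0
   vertex 3.2 1.8 3.6
  endloop
 endfacet
 facet normal 0.000 0.447 -0.894
  outer loop
   vertex 3.0 2.0 1.6
   vertex 0.4 1.6 1.4
   vertex 1.2 2.8 2.0
  endloop
 endfacet
 facet normal 0.035 0.255 -0.966
  outer loop
   vertex 3.0 2.0 1.6
   vertex 3.6 0.4 1.2
   vertex 0.4 1.6 1.4
  endloop
 endfacet
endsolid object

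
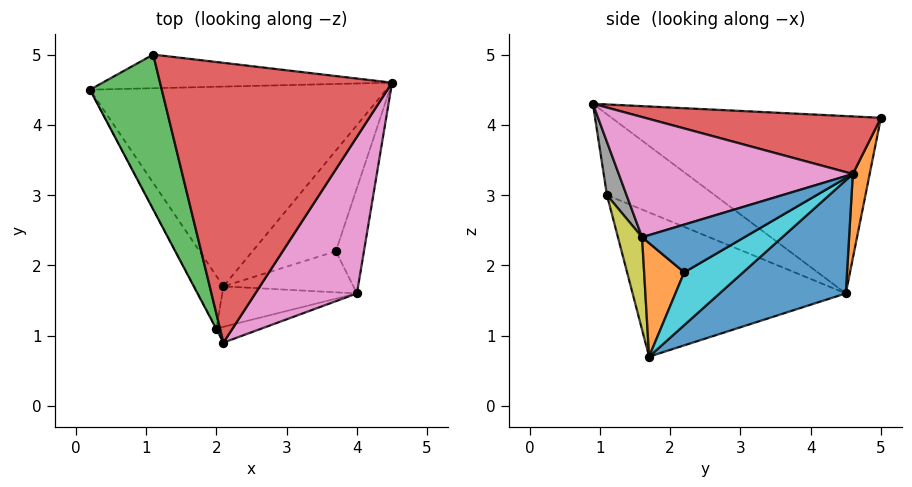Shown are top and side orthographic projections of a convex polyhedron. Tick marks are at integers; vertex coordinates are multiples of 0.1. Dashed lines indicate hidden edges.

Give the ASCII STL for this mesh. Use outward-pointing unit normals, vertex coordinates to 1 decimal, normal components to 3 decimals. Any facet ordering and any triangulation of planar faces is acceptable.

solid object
 facet normal 0.314 0.477 -0.821
  outer loop
   vertex 2.1 1.7 0.7
   vertex 0.2 4.5 1.6
   vertex 4.5 4.6 3.3
  endloop
 endfacet
 facet normal 0.063 0.974 -0.218
  outer loop
   vertex 1.1 5.0 4.1
   vertex 4.5 4.6 3.3
   vertex 0.2 4.5 1.6
  endloop
 endfacet
 facet normal -0.908 -0.203 0.367
  outer loop
   vertex 1.1 5.0 4.1
   vertex 0.2 4.5 1.6
   vertex 2.1 0.9 4.3
  endloop
 endfacet
 facet normal 0.240 0.105 0.965
  outer loop
   vertex 1.1 5.0 4.1
   vertex 2.1 0.9 4.3
   vertex 4.5 4.6 3.3
  endloop
 endfacet
 facet normal -0.883 -0.469 -0.004
  outer loop
   vertex 2.0 1.1 3.0
   vertex 2.1 0.9 4.3
   vertex 0.2 4.5 1.6
  endloop
 endfacet
 facet normal -0.840 -0.515 -0.171
  outer loop
   vertex 2.0 1.1 3.0
   vertex 0.2 4.5 1.6
   vertex 2.1 1.7 0.7
  endloop
 endfacet
 facet normal 0.727 -0.306 0.615
  outer loop
   vertex 4.0 1.6 2.4
   vertex 4.5 4.6 3.3
   vertex 2.1 0.9 4.3
  endloop
 endfacet
 facet normal 0.193 -0.967 -0.164
  outer loop
   vertex 4.0 1.6 2.4
   vertex 2.1 0.9 4.3
   vertex 2.0 1.1 3.0
  endloop
 endfacet
 facet normal 0.166 -0.956 -0.242
  outer loop
   vertex 4.0 1.6 2.4
   vertex 2.0 1.1 3.0
   vertex 2.1 1.7 0.7
  endloop
 endfacet
 facet normal 0.511 0.300 -0.806
  outer loop
   vertex 3.7 2.2 1.9
   vertex 2.1 1.7 0.7
   vertex 4.5 4.6 3.3
  endloop
 endfacet
 facet normal 0.862 0.008 -0.507
  outer loop
   vertex 3.7 2.2 1.9
   vertex 4.5 4.6 3.3
   vertex 4.0 1.6 2.4
  endloop
 endfacet
 facet normal 0.631 -0.286 -0.722
  outer loop
   vertex 3.7 2.2 1.9
   vertex 4.0 1.6 2.4
   vertex 2.1 1.7 0.7
  endloop
 endfacet
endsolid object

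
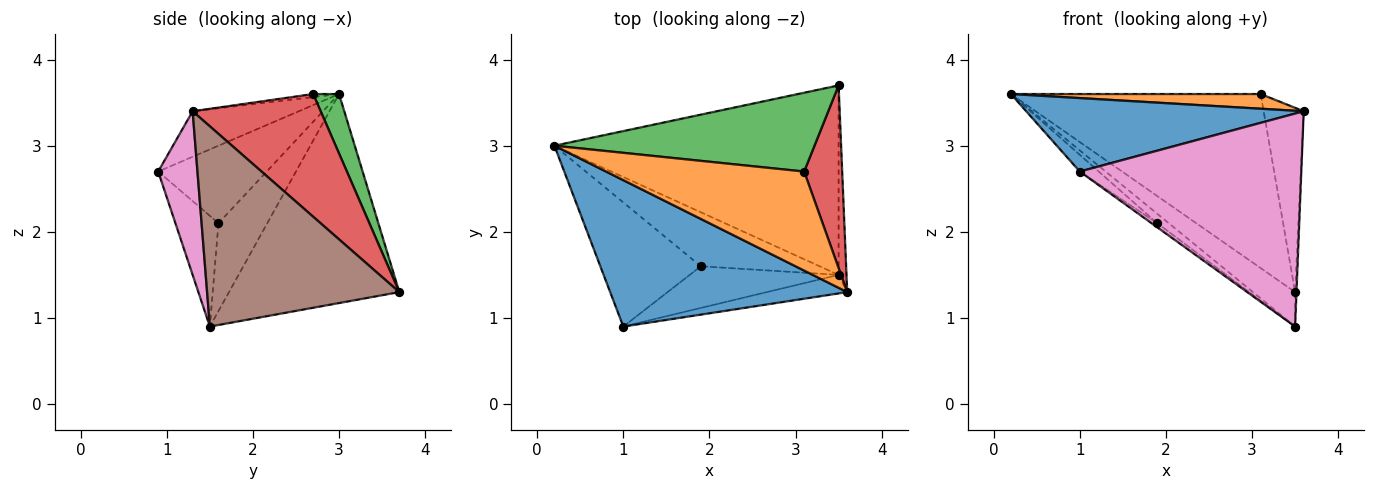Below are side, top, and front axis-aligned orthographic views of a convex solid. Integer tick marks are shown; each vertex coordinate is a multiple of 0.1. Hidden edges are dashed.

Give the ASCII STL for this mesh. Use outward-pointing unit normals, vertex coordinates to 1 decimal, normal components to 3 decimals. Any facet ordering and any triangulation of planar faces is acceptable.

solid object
 facet normal -0.169 -0.442 0.881
  outer loop
   vertex 1.0 0.9 2.7
   vertex 3.6 1.3 3.4
   vertex 0.2 3.0 3.6
  endloop
 endfacet
 facet normal -0.015 -0.147 0.989
  outer loop
   vertex 3.1 2.7 3.6
   vertex 0.2 3.0 3.6
   vertex 3.6 1.3 3.4
  endloop
 endfacet
 facet normal 0.094 0.907 0.411
  outer loop
   vertex 3.1 2.7 3.6
   vertex 3.5 3.7 1.3
   vertex 0.2 3.0 3.6
  endloop
 endfacet
 facet normal 0.915 0.286 0.284
  outer loop
   vertex 3.1 2.7 3.6
   vertex 3.6 1.3 3.4
   vertex 3.5 3.7 1.3
  endloop
 endfacet
 facet normal -0.586 0.145 -0.797
  outer loop
   vertex 3.5 1.5 0.9
   vertex 0.2 3.0 3.6
   vertex 3.5 3.7 1.3
  endloop
 endfacet
 facet normal 0.999 0.007 -0.039
  outer loop
   vertex 3.5 1.5 0.9
   vertex 3.5 3.7 1.3
   vertex 3.6 1.3 3.4
  endloop
 endfacet
 facet normal 0.174 -0.981 -0.085
  outer loop
   vertex 3.5 1.5 0.9
   vertex 3.6 1.3 3.4
   vertex 1.0 0.9 2.7
  endloop
 endfacet
 facet normal -0.607 0.106 -0.787
  outer loop
   vertex 1.9 1.6 2.1
   vertex 1.0 0.9 2.7
   vertex 0.2 3.0 3.6
  endloop
 endfacet
 facet normal -0.589 0.139 -0.796
  outer loop
   vertex 1.9 1.6 2.1
   vertex 0.2 3.0 3.6
   vertex 3.5 1.5 0.9
  endloop
 endfacet
 facet normal -0.595 0.079 -0.800
  outer loop
   vertex 1.9 1.6 2.1
   vertex 3.5 1.5 0.9
   vertex 1.0 0.9 2.7
  endloop
 endfacet
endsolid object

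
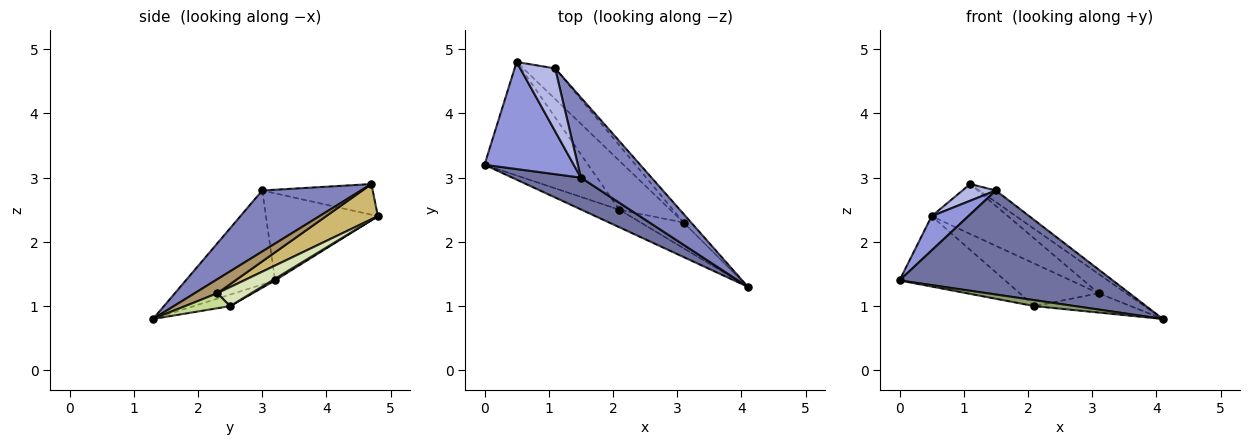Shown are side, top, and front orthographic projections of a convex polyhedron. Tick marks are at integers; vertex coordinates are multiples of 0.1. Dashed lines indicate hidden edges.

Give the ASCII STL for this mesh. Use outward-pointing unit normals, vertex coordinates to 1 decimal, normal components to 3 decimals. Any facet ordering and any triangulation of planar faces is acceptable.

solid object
 facet normal -0.372 -0.888 0.271
  outer loop
   vertex 1.5 3.0 2.8
   vertex 0.0 3.2 1.4
   vertex 4.1 1.3 0.8
  endloop
 endfacet
 facet normal 0.650 0.109 0.752
  outer loop
   vertex 1.5 3.0 2.8
   vertex 4.1 1.3 0.8
   vertex 1.1 4.7 2.9
  endloop
 endfacet
 facet normal -0.681 -0.223 0.698
  outer loop
   vertex 1.5 3.0 2.8
   vertex 0.5 4.8 2.4
   vertex 0.0 3.2 1.4
  endloop
 endfacet
 facet normal -0.647 -0.196 0.737
  outer loop
   vertex 1.5 3.0 2.8
   vertex 1.1 4.7 2.9
   vertex 0.5 4.8 2.4
  endloop
 endfacet
 facet normal -0.276 -0.309 -0.910
  outer loop
   vertex 2.1 2.5 1.0
   vertex 4.1 1.3 0.8
   vertex 0.0 3.2 1.4
  endloop
 endfacet
 facet normal 0.014 0.527 -0.850
  outer loop
   vertex 2.1 2.5 1.0
   vertex 0.0 3.2 1.4
   vertex 0.5 4.8 2.4
  endloop
 endfacet
 facet normal 0.270 0.578 -0.770
  outer loop
   vertex 3.1 2.3 1.2
   vertex 4.1 1.3 0.8
   vertex 2.1 2.5 1.0
  endloop
 endfacet
 facet normal 0.272 0.631 -0.727
  outer loop
   vertex 3.1 2.3 1.2
   vertex 2.1 2.5 1.0
   vertex 0.5 4.8 2.4
  endloop
 endfacet
 facet normal 0.601 0.731 -0.325
  outer loop
   vertex 3.1 2.3 1.2
   vertex 1.1 4.7 2.9
   vertex 4.1 1.3 0.8
  endloop
 endfacet
 facet normal 0.500 0.738 -0.453
  outer loop
   vertex 3.1 2.3 1.2
   vertex 0.5 4.8 2.4
   vertex 1.1 4.7 2.9
  endloop
 endfacet
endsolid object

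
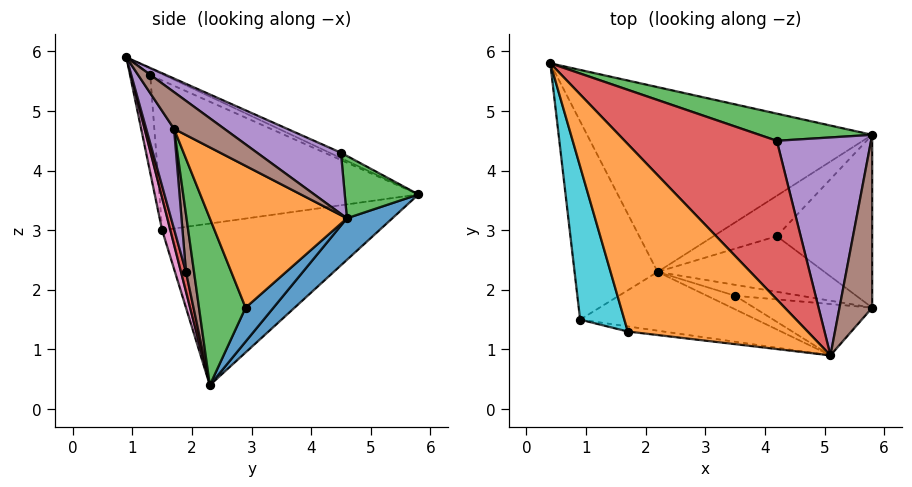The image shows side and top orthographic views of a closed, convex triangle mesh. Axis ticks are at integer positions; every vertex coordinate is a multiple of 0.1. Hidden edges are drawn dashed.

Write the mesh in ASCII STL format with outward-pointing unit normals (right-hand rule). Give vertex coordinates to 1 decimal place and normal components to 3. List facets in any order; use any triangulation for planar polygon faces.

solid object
 facet normal 0.103 0.700 -0.707
  outer loop
   vertex 2.2 2.3 0.4
   vertex 0.4 5.8 3.6
   vertex 5.8 4.6 3.2
  endloop
 endfacet
 facet normal -0.034 0.398 0.917
  outer loop
   vertex 1.7 1.3 5.6
   vertex 5.1 0.9 5.9
   vertex 0.4 5.8 3.6
  endloop
 endfacet
 facet normal 0.227 0.883 0.410
  outer loop
   vertex 4.2 4.5 4.3
   vertex 5.8 4.6 3.2
   vertex 0.4 5.8 3.6
  endloop
 endfacet
 facet normal -0.032 0.399 0.916
  outer loop
   vertex 4.2 4.5 4.3
   vertex 0.4 5.8 3.6
   vertex 5.1 0.9 5.9
  endloop
 endfacet
 facet normal 0.485 0.454 0.747
  outer loop
   vertex 4.2 4.5 4.3
   vertex 5.1 0.9 5.9
   vertex 5.8 4.6 3.2
  endloop
 endfacet
 facet normal 0.706 0.325 0.629
  outer loop
   vertex 5.8 1.7 4.7
   vertex 5.8 4.6 3.2
   vertex 5.1 0.9 5.9
  endloop
 endfacet
 facet normal 0.050 -0.961 -0.271
  outer loop
   vertex 0.9 1.5 3.0
   vertex 2.2 2.3 0.4
   vertex 5.1 0.9 5.9
  endloop
 endfacet
 facet normal -0.113 -0.993 -0.042
  outer loop
   vertex 0.9 1.5 3.0
   vertex 5.1 0.9 5.9
   vertex 1.7 1.3 5.6
  endloop
 endfacet
 facet normal -0.889 -0.040 -0.457
  outer loop
   vertex 0.9 1.5 3.0
   vertex 0.4 5.8 3.6
   vertex 2.2 2.3 0.4
  endloop
 endfacet
 facet normal -0.948 -0.149 0.280
  outer loop
   vertex 0.9 1.5 3.0
   vertex 1.7 1.3 5.6
   vertex 0.4 5.8 3.6
  endloop
 endfacet
 facet normal 0.449 0.315 -0.836
  outer loop
   vertex 4.2 2.9 1.7
   vertex 2.2 2.3 0.4
   vertex 5.8 4.6 3.2
  endloop
 endfacet
 facet normal 0.797 -0.277 -0.536
  outer loop
   vertex 4.2 2.9 1.7
   vertex 5.8 4.6 3.2
   vertex 5.8 1.7 4.7
  endloop
 endfacet
 facet normal 0.545 -0.636 -0.545
  outer loop
   vertex 4.2 2.9 1.7
   vertex 5.8 1.7 4.7
   vertex 2.2 2.3 0.4
  endloop
 endfacet
 facet normal 0.252 -0.898 -0.361
  outer loop
   vertex 3.5 1.9 2.3
   vertex 5.1 0.9 5.9
   vertex 2.2 2.3 0.4
  endloop
 endfacet
 facet normal 0.327 -0.863 -0.385
  outer loop
   vertex 3.5 1.9 2.3
   vertex 5.8 1.7 4.7
   vertex 5.1 0.9 5.9
  endloop
 endfacet
 facet normal 0.380 -0.818 -0.432
  outer loop
   vertex 3.5 1.9 2.3
   vertex 2.2 2.3 0.4
   vertex 5.8 1.7 4.7
  endloop
 endfacet
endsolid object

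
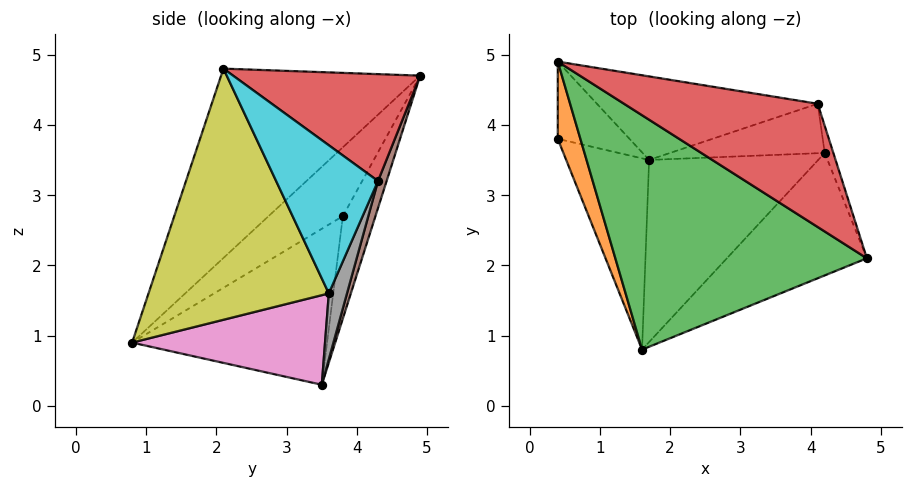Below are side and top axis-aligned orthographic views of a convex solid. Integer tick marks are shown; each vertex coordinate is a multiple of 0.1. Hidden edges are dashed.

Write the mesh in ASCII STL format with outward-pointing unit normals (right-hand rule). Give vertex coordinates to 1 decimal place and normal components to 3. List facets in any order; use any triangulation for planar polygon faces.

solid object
 facet normal -0.881 -0.071 -0.468
  outer loop
   vertex 1.7 3.5 0.3
   vertex 1.6 0.8 0.9
   vertex 0.4 3.8 2.7
  endloop
 endfacet
 facet normal -0.826 -0.493 0.271
  outer loop
   vertex 0.4 4.9 4.7
   vertex 0.4 3.8 2.7
   vertex 1.6 0.8 0.9
  endloop
 endfacet
 facet normal -0.443 -0.676 0.589
  outer loop
   vertex 0.4 4.9 4.7
   vertex 1.6 0.8 0.9
   vertex 4.8 2.1 4.8
  endloop
 endfacet
 facet normal 0.379 0.620 0.687
  outer loop
   vertex 0.4 4.9 4.7
   vertex 4.8 2.1 4.8
   vertex 4.1 4.3 3.2
  endloop
 endfacet
 facet normal -0.567 0.722 -0.397
  outer loop
   vertex 0.4 4.9 4.7
   vertex 1.7 3.5 0.3
   vertex 0.4 3.8 2.7
  endloop
 endfacet
 facet normal 0.036 0.955 -0.293
  outer loop
   vertex 0.4 4.9 4.7
   vertex 4.1 4.3 3.2
   vertex 1.7 3.5 0.3
  endloop
 endfacet
 facet normal 0.458 -0.209 -0.864
  outer loop
   vertex 4.2 3.6 1.6
   vertex 1.6 0.8 0.9
   vertex 1.7 3.5 0.3
  endloop
 endfacet
 facet normal 0.165 0.907 -0.387
  outer loop
   vertex 4.2 3.6 1.6
   vertex 1.7 3.5 0.3
   vertex 4.1 4.3 3.2
  endloop
 endfacet
 facet normal 0.719 -0.568 -0.401
  outer loop
   vertex 4.2 3.6 1.6
   vertex 4.8 2.1 4.8
   vertex 1.6 0.8 0.9
  endloop
 endfacet
 facet normal 0.962 0.266 -0.056
  outer loop
   vertex 4.2 3.6 1.6
   vertex 4.1 4.3 3.2
   vertex 4.8 2.1 4.8
  endloop
 endfacet
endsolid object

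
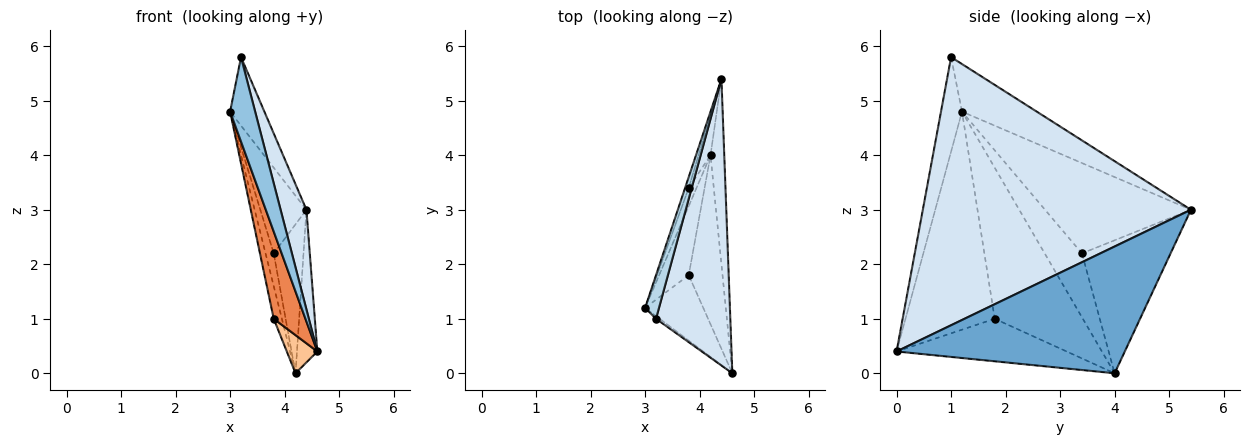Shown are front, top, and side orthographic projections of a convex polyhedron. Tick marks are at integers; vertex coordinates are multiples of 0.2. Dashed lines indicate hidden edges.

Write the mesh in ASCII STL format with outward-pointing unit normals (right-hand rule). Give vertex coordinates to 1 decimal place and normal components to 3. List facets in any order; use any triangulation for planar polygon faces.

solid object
 facet normal 0.990 0.088 -0.107
  outer loop
   vertex 4.2 4.0 0.0
   vertex 4.4 5.4 3.0
   vertex 4.6 0.0 0.4
  endloop
 endfacet
 facet normal -0.642 -0.766 -0.025
  outer loop
   vertex 3.2 1.0 5.8
   vertex 3.0 1.2 4.8
   vertex 4.6 0.0 0.4
  endloop
 endfacet
 facet normal -0.879 0.403 0.256
  outer loop
   vertex 3.2 1.0 5.8
   vertex 4.4 5.4 3.0
   vertex 3.0 1.2 4.8
  endloop
 endfacet
 facet normal 0.960 -0.092 0.266
  outer loop
   vertex 3.2 1.0 5.8
   vertex 4.6 0.0 0.4
   vertex 4.4 5.4 3.0
  endloop
 endfacet
 facet normal -0.914 -0.325 -0.244
  outer loop
   vertex 3.8 1.8 1.0
   vertex 4.6 0.0 0.4
   vertex 3.0 1.2 4.8
  endloop
 endfacet
 facet normal -0.977 0.091 -0.191
  outer loop
   vertex 3.8 1.8 1.0
   vertex 3.0 1.2 4.8
   vertex 4.2 4.0 0.0
  endloop
 endfacet
 facet normal -0.775 -0.139 -0.616
  outer loop
   vertex 3.8 1.8 1.0
   vertex 4.2 4.0 0.0
   vertex 4.6 0.0 0.4
  endloop
 endfacet
 facet normal -0.953 0.301 -0.038
  outer loop
   vertex 3.8 3.4 2.2
   vertex 3.0 1.2 4.8
   vertex 4.4 5.4 3.0
  endloop
 endfacet
 facet normal -0.970 0.213 -0.118
  outer loop
   vertex 3.8 3.4 2.2
   vertex 4.2 4.0 0.0
   vertex 3.0 1.2 4.8
  endloop
 endfacet
 facet normal -0.944 0.317 -0.085
  outer loop
   vertex 3.8 3.4 2.2
   vertex 4.4 5.4 3.0
   vertex 4.2 4.0 0.0
  endloop
 endfacet
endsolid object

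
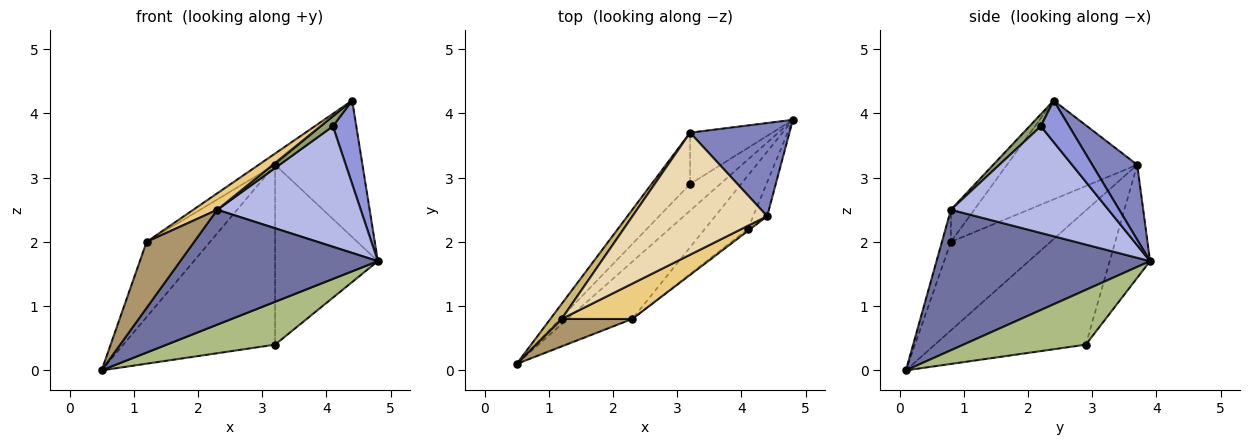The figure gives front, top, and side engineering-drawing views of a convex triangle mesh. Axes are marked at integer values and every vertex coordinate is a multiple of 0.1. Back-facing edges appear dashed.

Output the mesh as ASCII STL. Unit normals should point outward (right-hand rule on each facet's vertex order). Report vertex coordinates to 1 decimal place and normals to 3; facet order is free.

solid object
 facet normal 0.695 -0.643 -0.320
  outer loop
   vertex 2.3 0.8 2.5
   vertex 0.5 0.1 0.0
   vertex 4.8 3.9 1.7
  endloop
 endfacet
 facet normal 0.391 0.760 0.519
  outer loop
   vertex 3.2 3.7 3.2
   vertex 4.4 2.4 4.2
   vertex 4.8 3.9 1.7
  endloop
 endfacet
 facet normal 0.746 -0.617 -0.251
  outer loop
   vertex 4.1 2.2 3.8
   vertex 4.8 3.9 1.7
   vertex 4.4 2.4 4.2
  endloop
 endfacet
 facet normal 0.708 -0.645 -0.286
  outer loop
   vertex 4.1 2.2 3.8
   vertex 2.3 0.8 2.5
   vertex 4.8 3.9 1.7
  endloop
 endfacet
 facet normal 0.667 -0.733 -0.133
  outer loop
   vertex 4.1 2.2 3.8
   vertex 4.4 2.4 4.2
   vertex 2.3 0.8 2.5
  endloop
 endfacet
 facet normal 0.692 -0.613 -0.380
  outer loop
   vertex 3.2 2.9 0.4
   vertex 4.8 3.9 1.7
   vertex 0.5 0.1 0.0
  endloop
 endfacet
 facet normal -0.691 0.695 -0.199
  outer loop
   vertex 3.2 2.9 0.4
   vertex 0.5 0.1 0.0
   vertex 3.2 3.7 3.2
  endloop
 endfacet
 facet normal -0.353 0.899 -0.257
  outer loop
   vertex 3.2 2.9 0.4
   vertex 3.2 3.7 3.2
   vertex 4.8 3.9 1.7
  endloop
 endfacet
 facet normal -0.172 -0.909 0.379
  outer loop
   vertex 1.2 0.8 2.0
   vertex 0.5 0.1 0.0
   vertex 2.3 0.8 2.5
  endloop
 endfacet
 facet normal -0.839 0.534 0.107
  outer loop
   vertex 1.2 0.8 2.0
   vertex 3.2 3.7 3.2
   vertex 0.5 0.1 0.0
  endloop
 endfacet
 facet normal -0.381 -0.390 0.838
  outer loop
   vertex 1.2 0.8 2.0
   vertex 2.3 0.8 2.5
   vertex 4.4 2.4 4.2
  endloop
 endfacet
 facet normal -0.590 0.074 0.804
  outer loop
   vertex 1.2 0.8 2.0
   vertex 4.4 2.4 4.2
   vertex 3.2 3.7 3.2
  endloop
 endfacet
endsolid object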